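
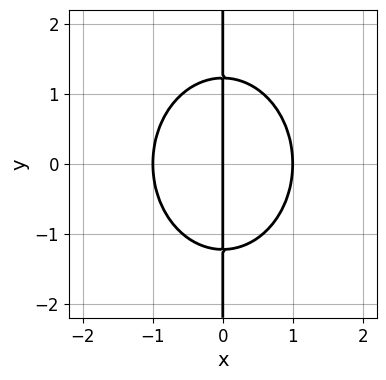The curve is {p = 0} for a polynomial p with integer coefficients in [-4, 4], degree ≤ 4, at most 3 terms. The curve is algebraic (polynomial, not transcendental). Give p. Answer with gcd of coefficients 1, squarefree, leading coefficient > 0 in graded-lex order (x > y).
Degree: the shape is more complex than any degree-2 curve, so deg p = 3.
Symmetries: the y ↦ −y reflection is a symmetry, so y appears only in even powers.
Against the integer gridlines: every point of the y-axis in the box is on the curve; the x-axis gridline crossings are at x ∈ {-1, 0, 1}.
Matching integer coefficients to the picture gives p.

3*x^3 + 2*x*y^2 - 3*x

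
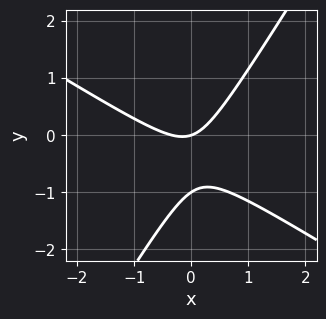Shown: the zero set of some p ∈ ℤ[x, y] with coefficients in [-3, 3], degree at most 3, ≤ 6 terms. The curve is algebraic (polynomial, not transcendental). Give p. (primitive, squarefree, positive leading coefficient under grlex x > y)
3*x^2 + 3*x*y - 3*y^2 + x - 3*y

(a) The degree is 2 — no degree-1 curve has this shape.
(b) Observable constraints: the y-axis gridline crossings are at y ∈ {-1, 0}; it crosses the x-axis at the gridline x = 0.
(c) Assembling these constraints gives the stated polynomial.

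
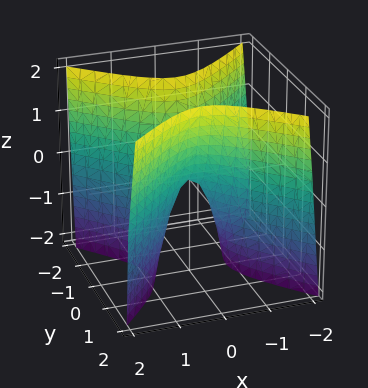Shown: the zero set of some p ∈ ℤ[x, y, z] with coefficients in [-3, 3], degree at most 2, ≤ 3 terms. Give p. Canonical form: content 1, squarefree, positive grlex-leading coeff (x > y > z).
3*x^2 - 3*y^2 + z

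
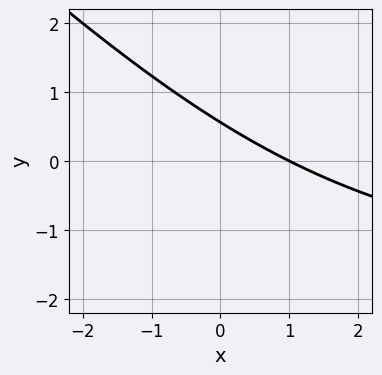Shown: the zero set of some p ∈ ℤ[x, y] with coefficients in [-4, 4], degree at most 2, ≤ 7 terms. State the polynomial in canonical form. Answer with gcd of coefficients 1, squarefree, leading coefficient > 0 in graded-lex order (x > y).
The degree is 2 — no degree-1 curve has this shape.
From the visible intercepts: it crosses the x-axis at the gridline x = 1.
Together with the visible shape, these determine p as stated.

x*y + y^2 + 2*x + 3*y - 2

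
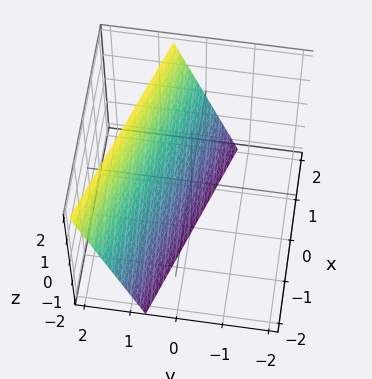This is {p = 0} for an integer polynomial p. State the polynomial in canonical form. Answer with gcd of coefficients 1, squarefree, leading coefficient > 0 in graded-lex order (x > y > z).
1. The degree is 1 — every cross-section is a straight line — this is a plane.
2. Checking where it meets the axes: it crosses the z-axis at the gridline z = -2; it crosses the x-axis at the gridline x = 2.
3. Putting this together gives p.

x + 3*y - z - 2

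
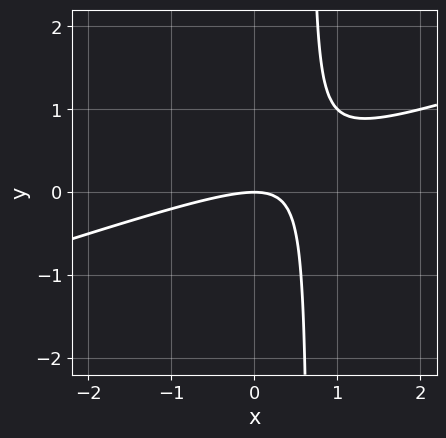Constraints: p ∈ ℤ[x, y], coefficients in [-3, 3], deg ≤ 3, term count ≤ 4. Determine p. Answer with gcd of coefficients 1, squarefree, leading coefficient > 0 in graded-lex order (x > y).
(a) The degree is 2 — a generic line meets the curve in up to 2 points.
(b) Observable constraints: it crosses the y-axis at the gridline y = 0; one x-axis crossing is at x = 0.
(c) Putting this together gives p.

x^2 - 3*x*y + 2*y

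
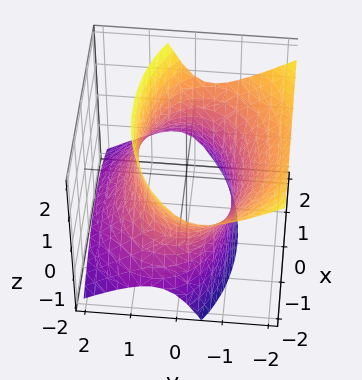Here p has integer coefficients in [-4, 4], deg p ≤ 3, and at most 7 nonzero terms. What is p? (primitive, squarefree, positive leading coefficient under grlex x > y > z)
x^2 + 2*y^2 + 2*y*z - z^2 - 3

1. Degree: no degree-1 surface has this shape, so deg p = 2.
2. Observable constraints: the surface avoids every integer z-axis point in the box.
3. Putting this together gives p.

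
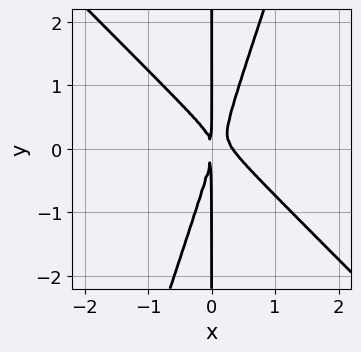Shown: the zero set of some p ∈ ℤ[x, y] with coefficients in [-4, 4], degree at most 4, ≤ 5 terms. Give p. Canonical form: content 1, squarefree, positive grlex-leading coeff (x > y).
First, the degree is 3 — a generic line meets the curve in up to 3 points.
Next, reading off the gridlines: the visible y-axis segment lies entirely on the curve.
Finally, these observations pin down the coefficients.

3*x^3 + 2*x^2*y - x*y^2 - x^2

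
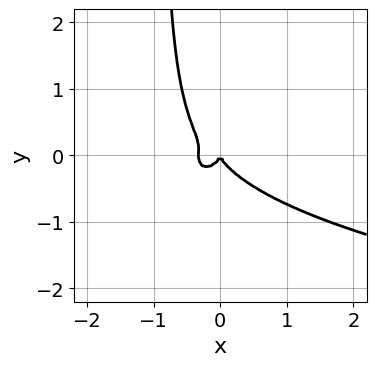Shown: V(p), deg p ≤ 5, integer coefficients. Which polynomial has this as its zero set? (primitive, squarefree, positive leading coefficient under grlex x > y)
3*x^2*y^2 - 3*x*y^3 - 3*x^3 - 3*y^3 - x^2

1. deg p = 4. The shape is more complex than any degree-3 curve.
2. Reading off the gridlines: it crosses the y-axis at the gridline y = 0; it crosses the x-axis at the gridline x = 0.
3. Assembling these constraints gives the stated polynomial.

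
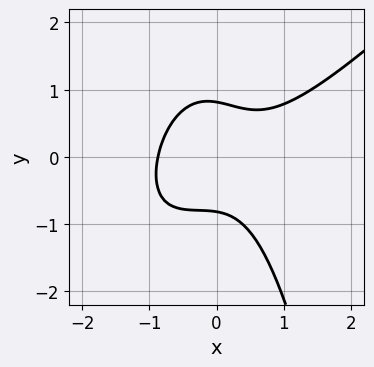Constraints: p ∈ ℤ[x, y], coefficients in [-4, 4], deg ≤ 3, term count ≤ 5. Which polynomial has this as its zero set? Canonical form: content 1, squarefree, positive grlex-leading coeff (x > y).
(a) The degree is 3 — the shape is more complex than any degree-2 curve.
(b) Putting this together gives p.

3*x^3 - 3*x^2*y - x*y - 3*y^2 + 2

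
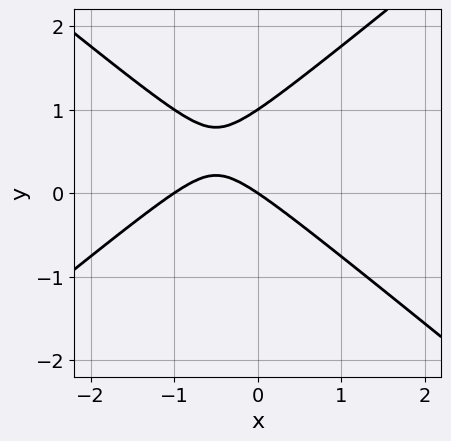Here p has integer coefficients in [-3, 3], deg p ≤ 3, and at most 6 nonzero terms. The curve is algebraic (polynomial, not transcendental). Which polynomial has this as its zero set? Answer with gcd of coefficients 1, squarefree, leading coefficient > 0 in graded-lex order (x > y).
(a) deg p = 2. The shape is more complex than any degree-1 curve.
(b) Observable constraints: among the integer gridlines, it crosses the y-axis at y ∈ {0, 1}; the x-axis gridline crossings are at x ∈ {-1, 0}.
(c) Assembling these constraints gives the stated polynomial.

2*x^2 - 3*y^2 + 2*x + 3*y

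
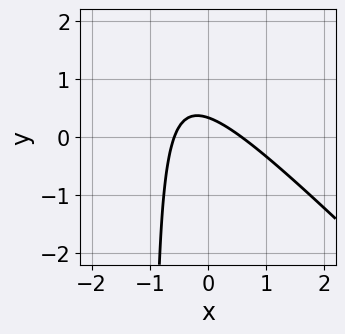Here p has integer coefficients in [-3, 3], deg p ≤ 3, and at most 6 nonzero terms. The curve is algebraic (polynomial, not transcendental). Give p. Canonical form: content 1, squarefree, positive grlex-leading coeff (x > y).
3*x^2 + 3*x*y + 3*y - 1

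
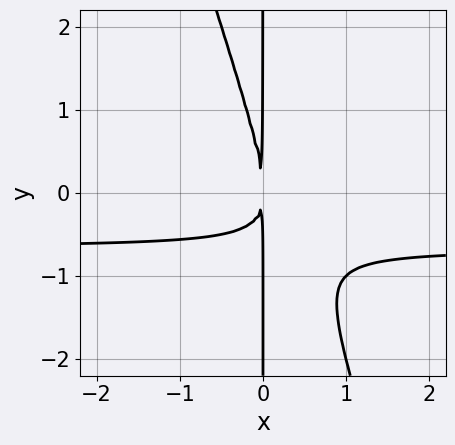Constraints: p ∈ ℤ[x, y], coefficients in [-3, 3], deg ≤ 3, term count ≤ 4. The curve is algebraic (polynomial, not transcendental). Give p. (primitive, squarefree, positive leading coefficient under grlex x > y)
deg p = 3. No degree-2 curve has this shape.
Reading off the gridlines: every point of the y-axis in the box is on the curve.
Assembling these constraints gives the stated polynomial.

3*x^2*y + x*y^2 + 2*x^2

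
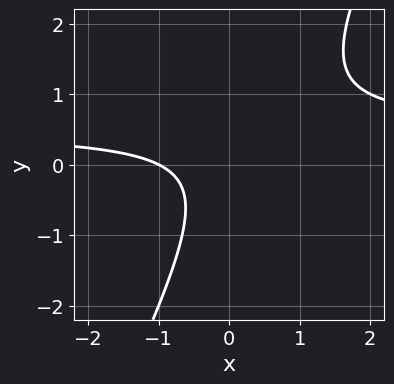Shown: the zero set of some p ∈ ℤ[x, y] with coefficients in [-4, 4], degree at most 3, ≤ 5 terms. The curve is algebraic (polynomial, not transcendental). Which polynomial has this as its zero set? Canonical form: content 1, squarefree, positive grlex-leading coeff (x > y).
2*x*y - y^2 - x - 1

(a) The degree is 2 — no degree-1 curve has this shape.
(b) Observable constraints: one x-axis crossing is at x = -1; the curve avoids every integer y-axis point in the box.
(c) The integer polynomial consistent with all of this is the stated p.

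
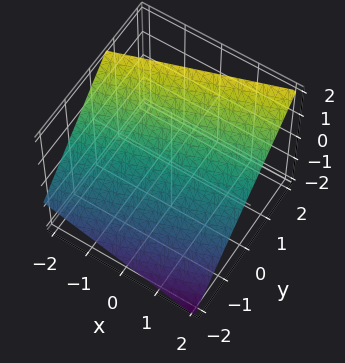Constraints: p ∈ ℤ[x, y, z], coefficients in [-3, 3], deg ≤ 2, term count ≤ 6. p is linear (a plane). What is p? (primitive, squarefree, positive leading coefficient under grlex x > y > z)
x - 3*y + 3*z - 2

The degree is 1 — every cross-section is a straight line — this is a plane.
From the visible intercepts: it crosses the x-axis at the gridline x = 2.
Together with the visible shape, these determine p as stated.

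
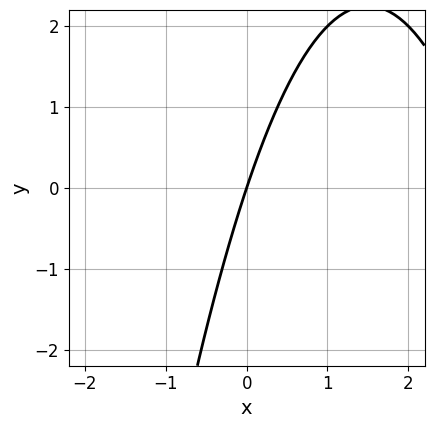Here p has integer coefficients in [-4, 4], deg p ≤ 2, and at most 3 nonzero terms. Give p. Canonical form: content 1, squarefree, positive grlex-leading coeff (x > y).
x^2 - 3*x + y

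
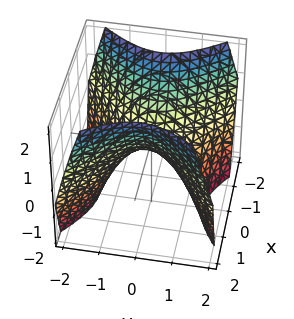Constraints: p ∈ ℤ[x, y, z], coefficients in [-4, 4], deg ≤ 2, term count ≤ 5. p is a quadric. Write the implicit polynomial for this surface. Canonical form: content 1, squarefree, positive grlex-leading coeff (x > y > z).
x^2 - y^2 - z

1. deg p = 2. A hyperbolic paraboloid; a quadric.
2. Symmetries: the x ↦ −x reflection is a symmetry, so x appears only in even powers; the y ↦ −y reflection is a symmetry, so y appears only in even powers.
3. Reading off the gridlines: it meets the z-axis at z = 0 (among the integer gridlines); one y-axis crossing is at y = 0; one x-axis crossing is at x = 0.
4. Assembling these constraints gives the stated polynomial.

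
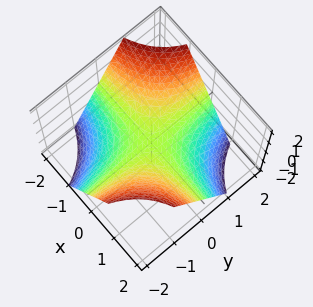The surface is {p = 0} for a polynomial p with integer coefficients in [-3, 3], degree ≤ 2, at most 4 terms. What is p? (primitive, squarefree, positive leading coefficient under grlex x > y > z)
First, the degree is 2 — a hyperbolic paraboloid; a quadric.
Then, against the integer gridlines: every point of the x-axis in the box is on the surface; it crosses the z-axis at the gridline z = 0; every point of the y-axis in the box is on the surface.
Finally, assembling these constraints gives the stated polynomial.

x*y + z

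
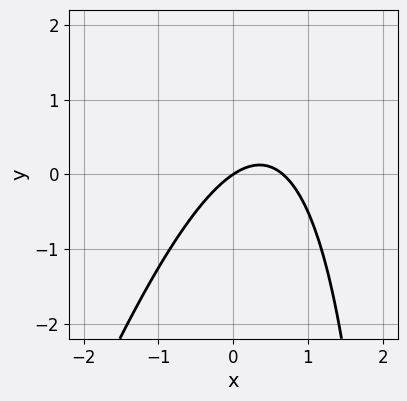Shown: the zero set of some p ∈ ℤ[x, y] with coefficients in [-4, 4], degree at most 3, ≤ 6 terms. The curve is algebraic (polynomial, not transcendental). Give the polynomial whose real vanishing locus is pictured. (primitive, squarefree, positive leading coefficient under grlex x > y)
3*x^2 - x*y - 2*x + 3*y

First, deg p = 2. A generic line meets the curve in up to 2 points.
Next, from the visible intercepts: it meets the x-axis at x = 0 (among the integer gridlines); one y-axis crossing is at y = 0.
Finally, fitting integer coefficients to these (and the overall shape) gives p.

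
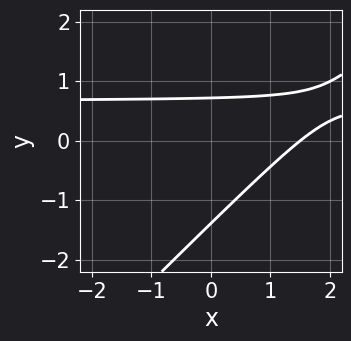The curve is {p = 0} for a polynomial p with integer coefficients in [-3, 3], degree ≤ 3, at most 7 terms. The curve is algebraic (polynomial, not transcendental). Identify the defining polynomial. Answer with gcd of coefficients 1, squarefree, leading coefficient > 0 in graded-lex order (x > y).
(a) Degree: the shape is more complex than any degree-1 curve, so deg p = 2.
(b) Putting this together gives p.

3*x*y - 3*y^2 - 2*x - 2*y + 3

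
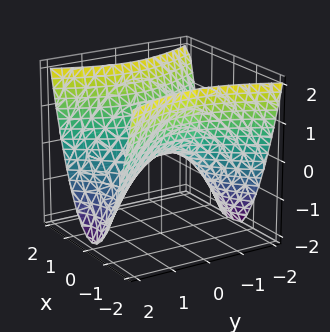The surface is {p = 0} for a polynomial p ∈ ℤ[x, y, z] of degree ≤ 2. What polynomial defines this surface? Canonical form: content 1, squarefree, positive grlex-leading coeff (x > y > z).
The degree is 2 — a saddle surface; a quadric.
Symmetries: mirror symmetry x ↦ −x ⇒ only even powers of x; the y ↦ −y reflection is a symmetry, so y appears only in even powers.
Against the integer gridlines: it meets the y-axis at y = 0 (among the integer gridlines); it meets the z-axis at z = 0 (among the integer gridlines); it meets the x-axis at x = 0 (among the integer gridlines).
The integer polynomial consistent with all of this is the stated p.

2*x^2 - y^2 - 2*z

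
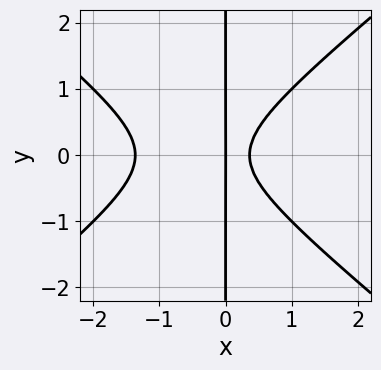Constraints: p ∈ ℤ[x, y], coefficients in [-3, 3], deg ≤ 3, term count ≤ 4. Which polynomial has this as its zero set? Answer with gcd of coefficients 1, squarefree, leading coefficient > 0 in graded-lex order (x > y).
First, deg p = 3. No degree-2 curve has this shape.
Then, symmetries: the y ↦ −y reflection is a symmetry, so y appears only in even powers.
Next, against the integer gridlines: it meets the x-axis at x = 0 (among the integer gridlines); the visible y-axis segment lies entirely on the curve.
Finally, together with the visible shape, these determine p as stated.

2*x^3 - 3*x*y^2 + 2*x^2 - x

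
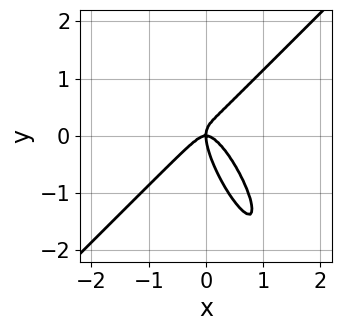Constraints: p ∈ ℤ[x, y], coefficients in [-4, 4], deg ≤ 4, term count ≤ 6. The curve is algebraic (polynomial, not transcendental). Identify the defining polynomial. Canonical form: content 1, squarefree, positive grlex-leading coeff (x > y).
3*x^3 - 2*x*y^2 - y^3 + x*y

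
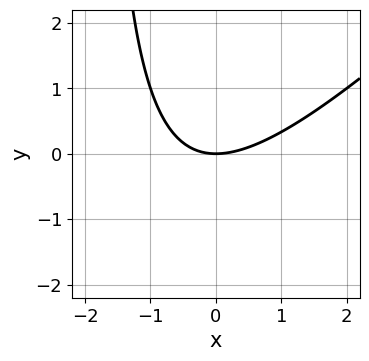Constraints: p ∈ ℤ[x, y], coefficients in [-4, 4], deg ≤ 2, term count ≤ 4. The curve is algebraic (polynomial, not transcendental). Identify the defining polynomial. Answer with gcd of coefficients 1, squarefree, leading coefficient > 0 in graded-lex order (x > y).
x^2 - x*y - 2*y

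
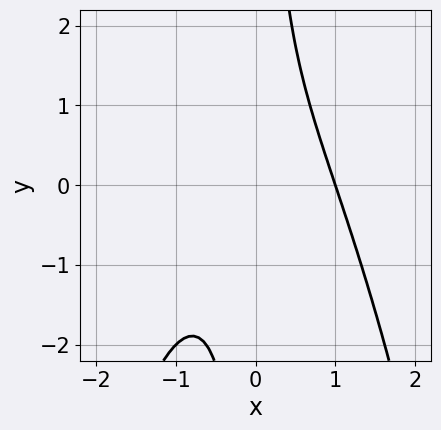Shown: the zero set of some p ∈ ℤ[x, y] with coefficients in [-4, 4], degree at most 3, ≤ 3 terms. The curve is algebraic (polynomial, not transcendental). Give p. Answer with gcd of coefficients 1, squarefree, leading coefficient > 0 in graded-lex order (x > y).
x^3 + x*y - 1

deg p = 3. The shape is more complex than any degree-2 curve.
Observable constraints: it crosses the x-axis at the gridline x = 1; no y-intercept at any integer in the box.
Fitting integer coefficients to these (and the overall shape) gives p.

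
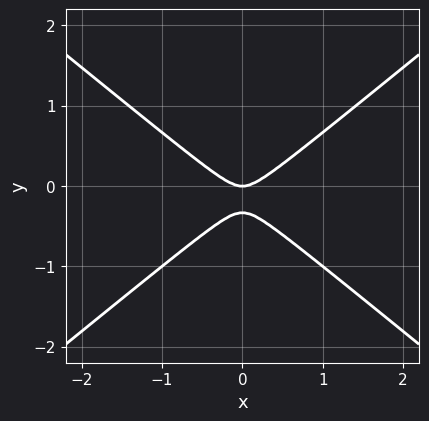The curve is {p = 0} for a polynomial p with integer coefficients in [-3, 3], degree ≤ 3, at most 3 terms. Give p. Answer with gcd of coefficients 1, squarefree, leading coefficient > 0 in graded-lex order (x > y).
2*x^2 - 3*y^2 - y

First, deg p = 2.
Next, symmetries: it's symmetric under x → −x, forcing even powers of x.
Then, observable constraints: it meets the y-axis at y = 0 (among the integer gridlines); one x-axis crossing is at x = 0.
Finally, putting this together gives p.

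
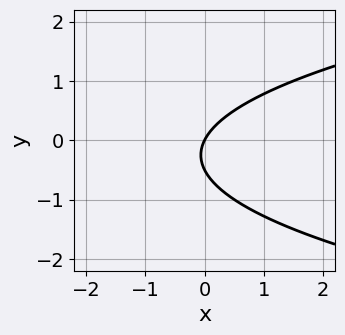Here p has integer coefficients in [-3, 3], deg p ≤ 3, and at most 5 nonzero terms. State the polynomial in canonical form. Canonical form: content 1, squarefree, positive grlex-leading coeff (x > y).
1. deg p = 2.
2. From the visible intercepts: it crosses the x-axis at the gridline x = 0; one y-axis crossing is at y = 0.
3. Putting this together gives p.

2*y^2 - 2*x + y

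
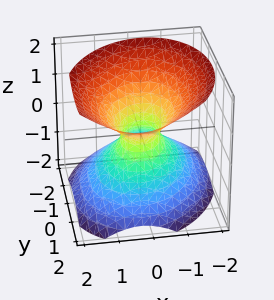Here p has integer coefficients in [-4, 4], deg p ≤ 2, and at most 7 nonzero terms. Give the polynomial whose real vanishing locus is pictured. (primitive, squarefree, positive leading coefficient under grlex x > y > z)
deg p = 2. No degree-1 surface has this shape.
Against the integer gridlines: no z-intercept at any integer in the box.
Together with the visible shape, these determine p as stated.

3*x^2 - x*y + 2*y^2 - y*z - 3*z^2 - 1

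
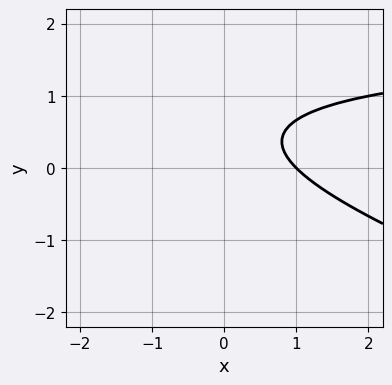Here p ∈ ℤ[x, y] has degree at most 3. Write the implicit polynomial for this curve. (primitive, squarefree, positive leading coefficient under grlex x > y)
x*y + 3*y^2 - 2*x - 3*y + 2

1. Degree: no degree-1 curve has this shape, so deg p = 2.
2. Observable constraints: it misses every integer gridline on the y-axis; it meets the x-axis at x = 1 (among the integer gridlines).
3. Assembling these constraints gives the stated polynomial.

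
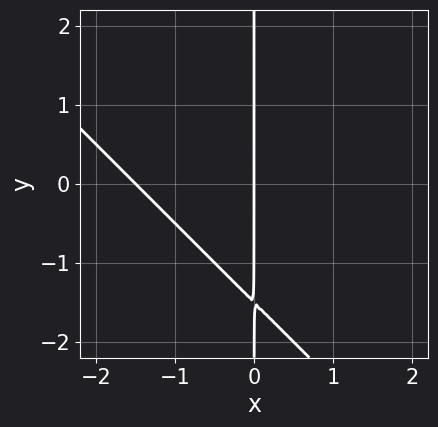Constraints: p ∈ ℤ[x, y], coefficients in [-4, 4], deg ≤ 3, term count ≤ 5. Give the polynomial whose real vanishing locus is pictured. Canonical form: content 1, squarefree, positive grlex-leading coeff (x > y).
The degree is 2 — a generic line meets the curve in up to 2 points.
From the visible intercepts: the visible y-axis segment lies entirely on the curve; it crosses the x-axis at the gridline x = 0.
Fitting integer coefficients to these (and the overall shape) gives p.

2*x^2 + 2*x*y + 3*x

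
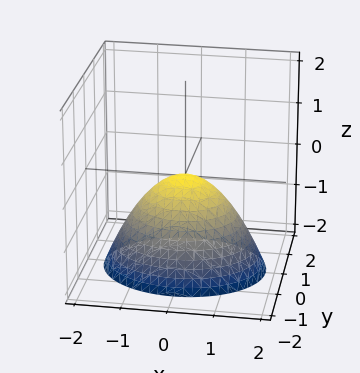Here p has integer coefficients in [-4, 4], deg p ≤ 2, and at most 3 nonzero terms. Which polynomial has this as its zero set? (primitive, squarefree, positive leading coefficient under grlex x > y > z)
1. The degree is 2 — a single bowl opening along one axis; a quadric.
2. Symmetries: mirror symmetry x ↦ −x ⇒ only even powers of x; it's symmetric under y → −y, forcing even powers of y.
3. Against the integer gridlines: one x-axis crossing is at x = 0; it meets the y-axis at y = 0 (among the integer gridlines); it meets the z-axis at z = 0 (among the integer gridlines).
4. Together with the visible shape, these determine p as stated.

2*x^2 + 3*y^2 + 3*z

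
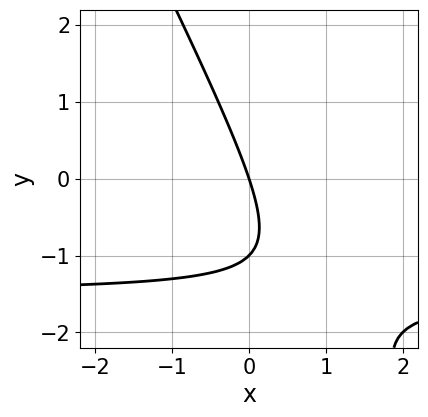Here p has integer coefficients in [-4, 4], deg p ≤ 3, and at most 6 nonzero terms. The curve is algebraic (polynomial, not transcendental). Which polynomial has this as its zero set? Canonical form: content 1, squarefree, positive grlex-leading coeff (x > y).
(a) The degree is 2 — the shape is more complex than any degree-1 curve.
(b) From the visible intercepts: among the integer gridlines, it crosses the y-axis at y ∈ {-1, 0}; it crosses the x-axis at the gridline x = 0.
(c) Putting this together gives p.

2*x*y + y^2 + 3*x + y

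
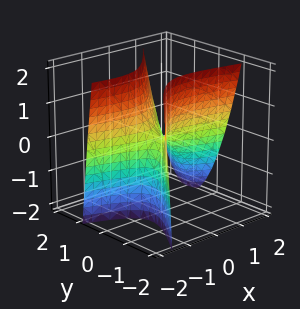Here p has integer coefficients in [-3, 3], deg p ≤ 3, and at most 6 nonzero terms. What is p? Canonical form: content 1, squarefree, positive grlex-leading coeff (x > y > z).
x^2 + 3*x*y + x*z - 3*y^2 + z

First, degree: no degree-1 surface has this shape, so deg p = 2.
Next, from the visible intercepts: one x-axis crossing is at x = 0; one y-axis crossing is at y = 0; one z-axis crossing is at z = 0.
Finally, assembling these constraints gives the stated polynomial.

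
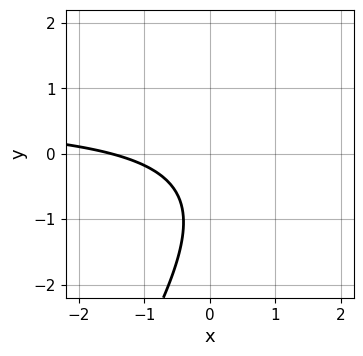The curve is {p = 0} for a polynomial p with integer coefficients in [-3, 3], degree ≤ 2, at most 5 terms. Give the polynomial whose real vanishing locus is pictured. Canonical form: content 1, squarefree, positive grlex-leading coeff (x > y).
deg p = 2.
Reading off the gridlines: no y-intercept at any integer in the box.
Putting this together gives p.

3*x*y - 2*y^2 - 2*x - 3*y - 3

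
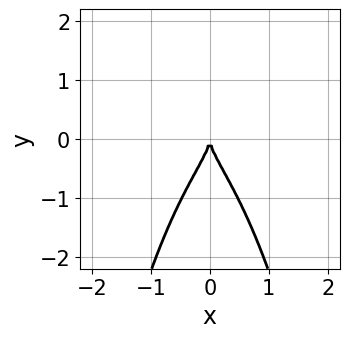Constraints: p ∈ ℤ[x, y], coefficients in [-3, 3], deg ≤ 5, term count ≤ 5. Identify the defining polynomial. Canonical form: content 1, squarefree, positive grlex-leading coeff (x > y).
2*x^4 + x^2*y^2 - x^2*y + y^3 + 2*x^2

1. deg p = 4.
2. Symmetries: it's symmetric under x → −x, forcing even powers of x.
3. From the axis intercepts and sections: it crosses the y-axis at the gridline y = 0; it meets the x-axis at x = 0 (among the integer gridlines).
4. Assembling these constraints gives the stated polynomial.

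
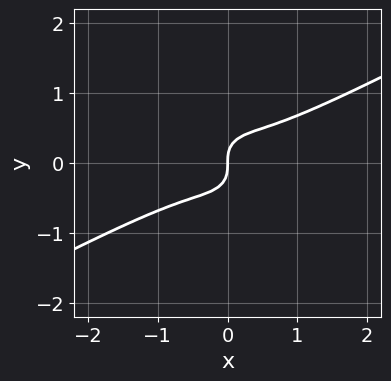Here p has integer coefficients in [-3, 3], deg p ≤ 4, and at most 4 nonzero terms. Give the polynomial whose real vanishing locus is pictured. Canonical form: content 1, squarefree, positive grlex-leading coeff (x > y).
1. deg p = 3.
2. From the visible intercepts: one x-axis crossing is at x = 0; it crosses the y-axis at the gridline y = 0.
3. The integer polynomial consistent with all of this is the stated p.

2*x^3 - 3*x^2*y - 3*y^3 + x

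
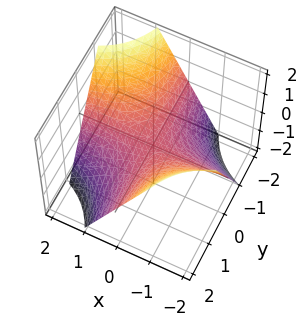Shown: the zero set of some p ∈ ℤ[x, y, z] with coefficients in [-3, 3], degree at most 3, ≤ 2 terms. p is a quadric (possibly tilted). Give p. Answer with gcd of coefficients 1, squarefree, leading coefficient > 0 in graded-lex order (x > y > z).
(a) The degree is 2 — no degree-1 surface has this shape.
(b) Observable constraints: the visible y-axis segment lies entirely on the surface; the visible x-axis segment lies entirely on the surface; one z-axis crossing is at z = 0.
(c) These observations pin down the coefficients.

x*y + z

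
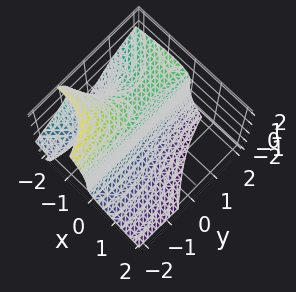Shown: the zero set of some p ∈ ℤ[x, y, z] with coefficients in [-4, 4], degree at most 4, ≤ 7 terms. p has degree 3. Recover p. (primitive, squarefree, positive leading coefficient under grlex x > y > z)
x*y^2 - 2*x*y*z + z^3 + 2*x^2 + 3*x

First, degree: a generic line meets the surface in up to 3 points, so deg p = 3.
Then, reading off the gridlines: one z-axis crossing is at z = 0; it meets the x-axis at x = 0 (among the integer gridlines); every point of the y-axis in the box is on the surface.
Finally, matching integer coefficients to the picture gives p.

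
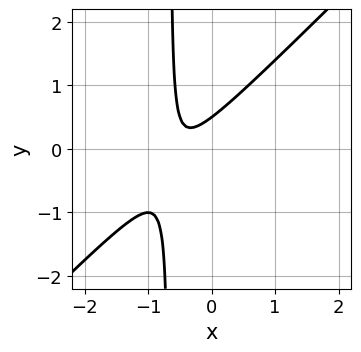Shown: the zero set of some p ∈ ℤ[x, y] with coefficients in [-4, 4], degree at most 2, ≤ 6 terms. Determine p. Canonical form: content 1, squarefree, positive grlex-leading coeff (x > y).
3*x^2 - 3*x*y + 3*x - 2*y + 1

(a) deg p = 2. No degree-1 curve has this shape.
(b) From the axis intercepts and sections: no x-intercept at any integer in the box.
(c) Assembling these constraints gives the stated polynomial.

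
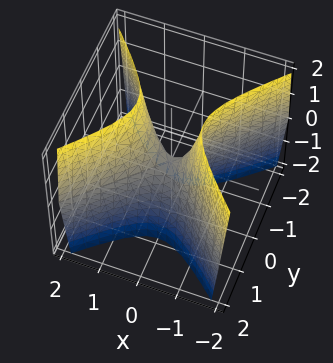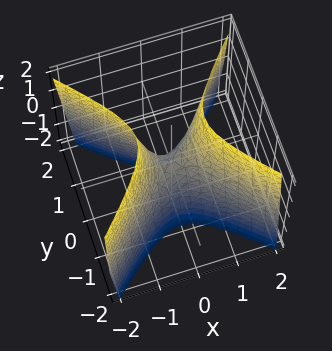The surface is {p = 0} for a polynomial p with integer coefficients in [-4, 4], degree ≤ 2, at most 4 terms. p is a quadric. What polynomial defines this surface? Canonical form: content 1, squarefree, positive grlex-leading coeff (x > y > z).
3*x^2 - 3*y^2 - z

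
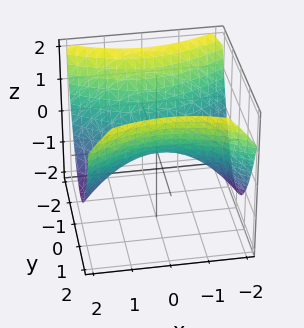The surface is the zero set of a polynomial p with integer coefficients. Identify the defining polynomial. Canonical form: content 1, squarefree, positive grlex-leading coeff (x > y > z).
1. Degree: a saddle surface; a quadric, so deg p = 2.
2. Symmetries: mirror symmetry x ↦ −x ⇒ only even powers of x; it's symmetric under y → −y, forcing even powers of y.
3. From the axis intercepts and sections: it meets the y-axis at y = 0 (among the integer gridlines); one z-axis crossing is at z = 0; it meets the x-axis at x = 0 (among the integer gridlines).
4. Assembling these constraints gives the stated polynomial.

x^2 - 2*y^2 + 3*z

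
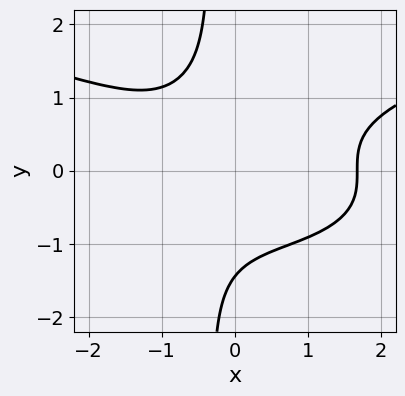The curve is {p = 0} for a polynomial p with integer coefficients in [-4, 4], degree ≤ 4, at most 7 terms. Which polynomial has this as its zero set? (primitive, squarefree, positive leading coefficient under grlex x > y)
3*x*y^3 - x^3 + y^3 + x + 3

(a) The degree is 4 — the shape is more complex than any degree-3 curve.
(b) The integer polynomial consistent with all of this is the stated p.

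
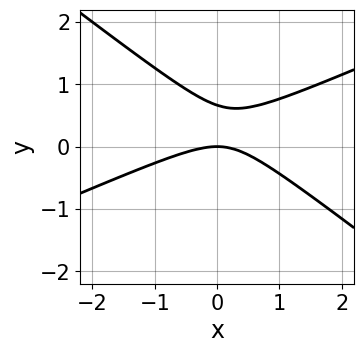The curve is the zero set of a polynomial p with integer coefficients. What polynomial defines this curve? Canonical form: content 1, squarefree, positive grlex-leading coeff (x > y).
1. The degree is 2 — no degree-1 curve has this shape.
2. From the axis intercepts and sections: one x-axis crossing is at x = 0; it meets the y-axis at y = 0 (among the integer gridlines).
3. Together with the visible shape, these determine p as stated.

x^2 - x*y - 3*y^2 + 2*y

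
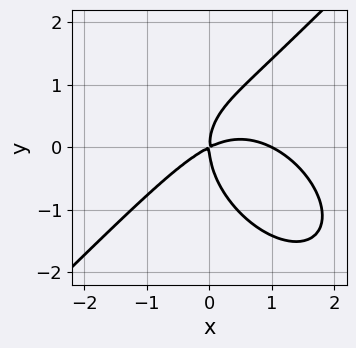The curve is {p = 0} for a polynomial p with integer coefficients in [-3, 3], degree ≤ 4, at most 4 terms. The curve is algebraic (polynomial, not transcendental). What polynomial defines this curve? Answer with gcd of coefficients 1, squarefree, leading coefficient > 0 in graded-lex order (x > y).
deg p = 3.
Observable constraints: the x-axis gridline crossings are at x ∈ {0, 1}; one y-axis crossing is at y = 0.
Putting this together gives p.

x^3 - y^3 - x^2 + 2*x*y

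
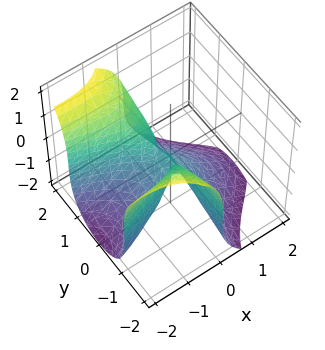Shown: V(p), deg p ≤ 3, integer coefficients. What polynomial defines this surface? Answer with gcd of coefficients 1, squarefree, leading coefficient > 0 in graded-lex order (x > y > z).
3*x*y^2 + z^3 + 2*x^2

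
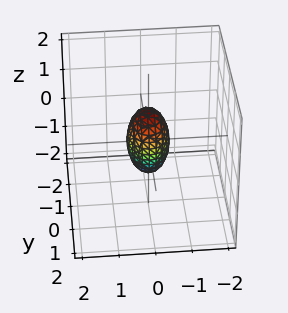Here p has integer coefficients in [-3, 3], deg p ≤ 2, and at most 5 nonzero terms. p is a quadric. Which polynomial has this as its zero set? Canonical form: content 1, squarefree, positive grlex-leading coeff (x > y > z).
3*x^2 + 2*y^2 + z^2 - 1

deg p = 2. Bounded and convex; a quadric.
Symmetries: it's symmetric under y → −y, forcing even powers of y; mirror symmetry z ↦ −z ⇒ only even powers of z; mirror symmetry x ↦ −x ⇒ only even powers of x.
From the visible intercepts: the z-axis gridline crossings are at z ∈ {-1, 1}.
The integer polynomial consistent with all of this is the stated p.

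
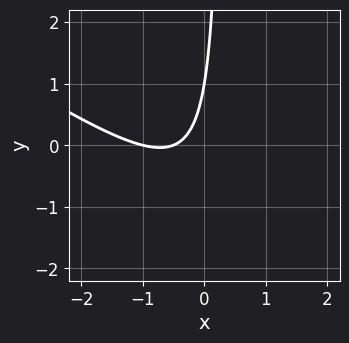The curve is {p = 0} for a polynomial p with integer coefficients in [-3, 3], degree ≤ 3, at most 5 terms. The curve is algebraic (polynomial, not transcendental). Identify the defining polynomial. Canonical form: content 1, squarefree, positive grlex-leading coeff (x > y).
(a) Degree: the shape is more complex than any degree-1 curve, so deg p = 2.
(b) Checking where it meets the axes: it meets the y-axis at y = 1 (among the integer gridlines); it crosses the x-axis at the gridline x = -1.
(c) Putting this together gives p.

2*x^2 + 3*x*y + 3*x - y + 1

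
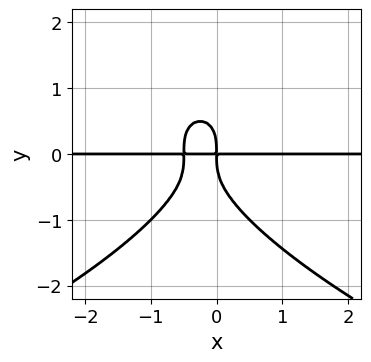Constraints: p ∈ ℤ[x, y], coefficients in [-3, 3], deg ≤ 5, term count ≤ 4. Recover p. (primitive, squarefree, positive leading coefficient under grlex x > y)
y^4 + 2*x^2*y + x*y

deg p = 4. No degree-3 curve has this shape.
From the axis intercepts and sections: the visible x-axis segment lies entirely on the curve.
These observations pin down the coefficients.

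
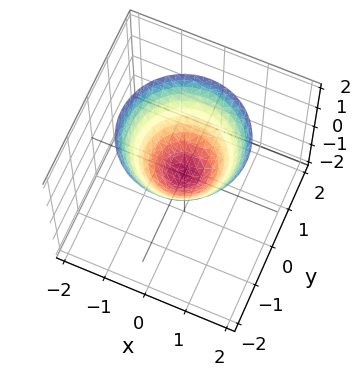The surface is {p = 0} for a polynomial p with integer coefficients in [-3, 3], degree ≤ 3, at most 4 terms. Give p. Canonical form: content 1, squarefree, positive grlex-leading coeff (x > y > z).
x^2 + y^2 - z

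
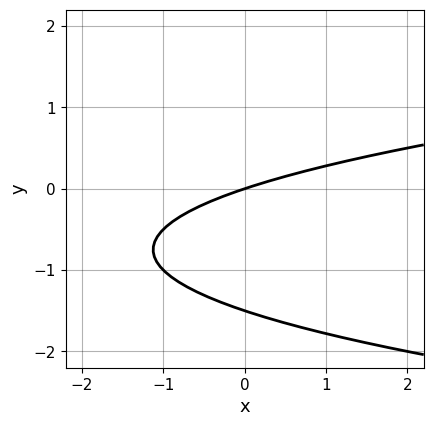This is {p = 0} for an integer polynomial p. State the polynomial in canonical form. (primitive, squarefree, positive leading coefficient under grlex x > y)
Degree: no degree-1 curve has this shape, so deg p = 2.
Checking where it meets the axes: it meets the x-axis at x = 0 (among the integer gridlines); it crosses the y-axis at the gridline y = 0.
Matching integer coefficients to the picture gives p.

2*y^2 - x + 3*y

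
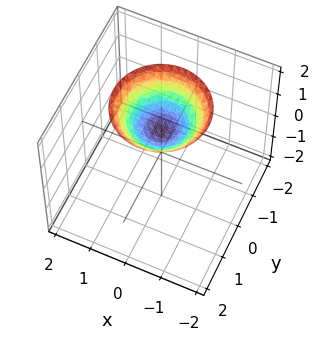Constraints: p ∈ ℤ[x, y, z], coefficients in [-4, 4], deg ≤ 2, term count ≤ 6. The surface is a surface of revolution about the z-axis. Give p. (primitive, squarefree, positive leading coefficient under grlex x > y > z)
2*x^2 + 2*y^2 - 3*z + 3

1. deg p = 2. No degree-1 surface has this shape.
2. By symmetry, the z-axis is an axis of rotation, so x and y enter only as x² + y².
3. Checking where it meets the axes: it crosses the z-axis at the gridline z = 1; it misses every integer gridline on the x-axis.
4. The integer polynomial consistent with all of this is the stated p.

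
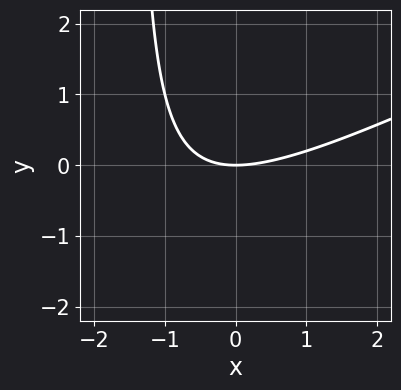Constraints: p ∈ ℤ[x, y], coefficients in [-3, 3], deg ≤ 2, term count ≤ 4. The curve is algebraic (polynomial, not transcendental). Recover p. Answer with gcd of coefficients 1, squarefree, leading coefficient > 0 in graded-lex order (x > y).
First, deg p = 2.
Then, against the integer gridlines: one y-axis crossing is at y = 0; one x-axis crossing is at x = 0.
Finally, the integer polynomial consistent with all of this is the stated p.

x^2 - 2*x*y - 3*y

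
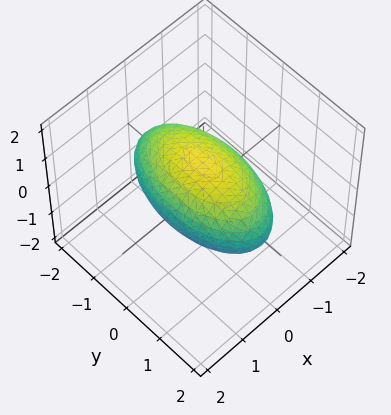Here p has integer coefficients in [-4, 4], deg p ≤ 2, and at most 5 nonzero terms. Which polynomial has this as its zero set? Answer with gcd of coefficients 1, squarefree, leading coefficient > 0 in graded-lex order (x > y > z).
3*x^2 + y^2 + 3*z^2 - 3

First, degree: a closed, bounded, convex surface; a quadric, so deg p = 2.
Then, symmetries: the z ↦ −z reflection is a symmetry, so z appears only in even powers; the y ↦ −y reflection is a symmetry, so y appears only in even powers; the x ↦ −x reflection is a symmetry, so x appears only in even powers.
Then, checking where it meets the axes: among the integer gridlines, it crosses the z-axis at z ∈ {-1, 1}; among the integer gridlines, it crosses the x-axis at x ∈ {-1, 1}.
Finally, the integer polynomial consistent with all of this is the stated p.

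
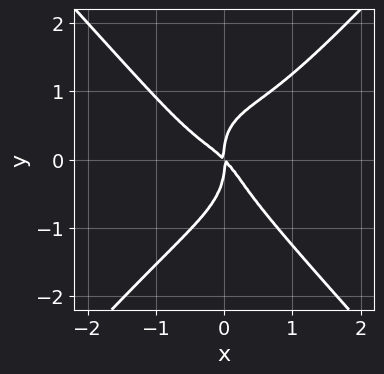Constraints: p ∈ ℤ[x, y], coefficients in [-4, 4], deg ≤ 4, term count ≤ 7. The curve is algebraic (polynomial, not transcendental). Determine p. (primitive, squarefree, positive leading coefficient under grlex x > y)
The degree is 4 — a generic line meets the curve in up to 4 points.
From the visible intercepts: it meets the y-axis at y = 0 (among the integer gridlines); one x-axis crossing is at x = 0.
Matching integer coefficients to the picture gives p.

3*x^4 - 2*y^4 - 2*x^2*y + 2*x^2 + 2*x*y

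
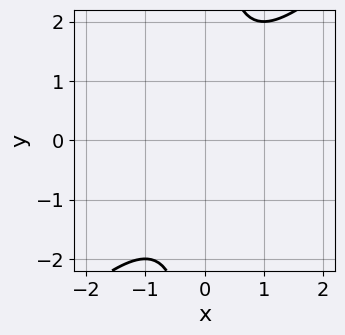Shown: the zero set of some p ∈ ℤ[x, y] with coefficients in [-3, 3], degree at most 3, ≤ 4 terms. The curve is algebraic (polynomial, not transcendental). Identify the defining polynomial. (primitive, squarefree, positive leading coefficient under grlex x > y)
x^2 - x*y + 1

(a) The degree is 2 — a generic line meets the curve in up to 2 points.
(b) Against the integer gridlines: no y-intercept at any integer in the box; no x-intercept at any integer in the box.
(c) Assembling these constraints gives the stated polynomial.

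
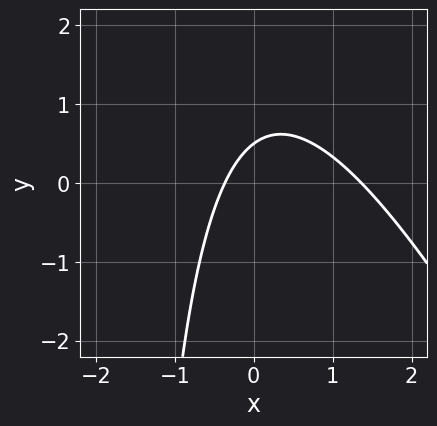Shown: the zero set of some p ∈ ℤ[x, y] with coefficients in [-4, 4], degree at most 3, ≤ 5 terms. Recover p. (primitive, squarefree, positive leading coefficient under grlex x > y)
2*x^2 + x*y - 2*x + 2*y - 1

First, degree: no degree-1 curve has this shape, so deg p = 2.
Finally, the integer polynomial consistent with all of this is the stated p.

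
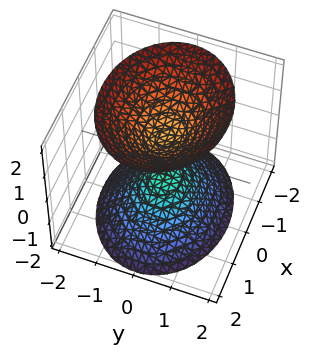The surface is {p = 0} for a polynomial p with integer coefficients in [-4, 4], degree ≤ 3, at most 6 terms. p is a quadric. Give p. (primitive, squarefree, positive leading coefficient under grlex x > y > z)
First, I count 2 distinct pieces.
Then, deg p = 2.
Then, symmetries: it's symmetric under x → −x, forcing even powers of x; the y ↦ −y reflection is a symmetry, so y appears only in even powers; mirror symmetry z ↦ −z ⇒ only even powers of z.
Then, from the visible intercepts: it misses every integer gridline on the y-axis; the surface avoids every integer x-axis point in the box.
Finally, assembling these constraints gives the stated polynomial.

2*x^2 + 3*y^2 - 2*z^2 + 1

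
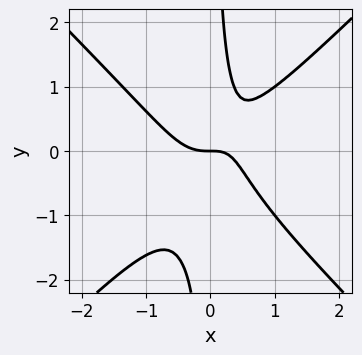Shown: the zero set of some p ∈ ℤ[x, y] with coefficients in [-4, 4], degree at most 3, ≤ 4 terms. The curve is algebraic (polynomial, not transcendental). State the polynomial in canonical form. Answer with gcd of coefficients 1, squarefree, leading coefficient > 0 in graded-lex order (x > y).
2*x^3 - 2*x*y^2 - x*y + y

First, degree: the shape is more complex than any degree-2 curve, so deg p = 3.
Next, from the axis intercepts and sections: one x-axis crossing is at x = 0; one y-axis crossing is at y = 0.
Finally, assembling these constraints gives the stated polynomial.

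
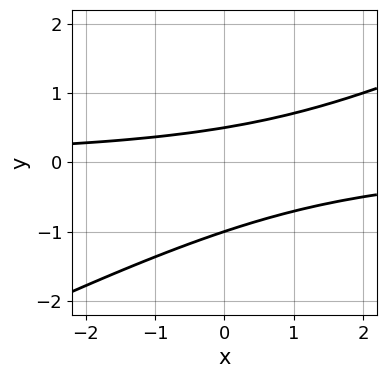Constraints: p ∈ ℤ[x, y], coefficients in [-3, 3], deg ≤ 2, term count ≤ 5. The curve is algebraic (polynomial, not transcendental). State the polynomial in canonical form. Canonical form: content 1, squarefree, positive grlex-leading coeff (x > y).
Degree: the shape is more complex than any degree-1 curve, so deg p = 2.
From the visible intercepts: no x-intercept at any integer in the box; one y-axis crossing is at y = -1.
Matching integer coefficients to the picture gives p.

x*y - 2*y^2 - y + 1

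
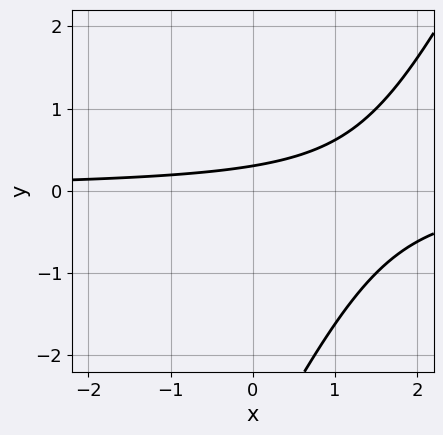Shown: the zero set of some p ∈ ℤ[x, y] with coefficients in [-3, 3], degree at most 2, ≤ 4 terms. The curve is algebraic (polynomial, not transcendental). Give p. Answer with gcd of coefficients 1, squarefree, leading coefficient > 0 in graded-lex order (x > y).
deg p = 2. A generic line meets the curve in up to 2 points.
Reading off the gridlines: it misses every integer gridline on the x-axis.
These observations pin down the coefficients.

2*x*y - y^2 - 3*y + 1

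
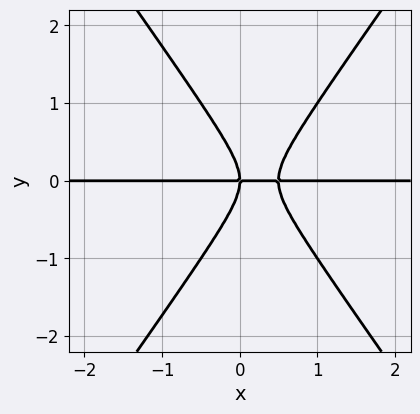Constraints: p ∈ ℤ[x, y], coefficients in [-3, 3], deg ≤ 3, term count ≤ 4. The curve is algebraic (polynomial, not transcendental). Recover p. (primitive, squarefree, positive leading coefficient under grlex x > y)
2*x^2*y - y^3 - x*y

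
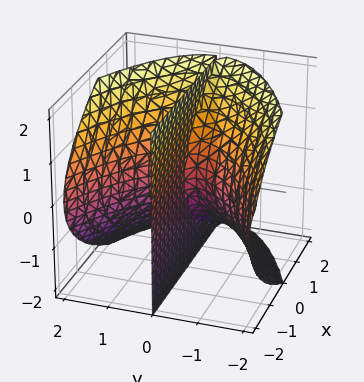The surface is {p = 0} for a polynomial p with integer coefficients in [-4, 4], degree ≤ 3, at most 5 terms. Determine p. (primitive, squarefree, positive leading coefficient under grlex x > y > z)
1. I count 2 distinct pieces.
2. The degree is 3 — the shape is more complex than any degree-2 surface.
3. Checking where it meets the axes: it meets the y-axis at y = 0 (among the integer gridlines); the visible x-axis segment lies entirely on the surface; every point of the z-axis in the box is on the surface.
4. Assembling these constraints gives the stated polynomial.

y^3 - y*z^2 + 2*x*y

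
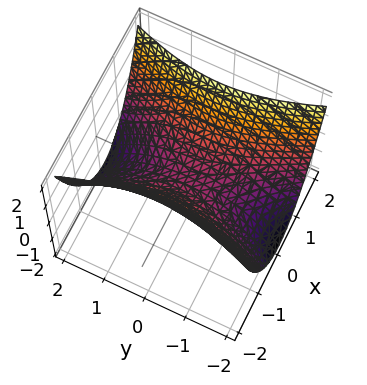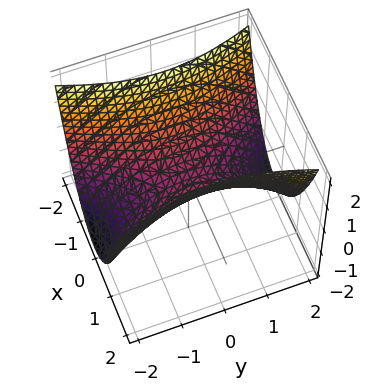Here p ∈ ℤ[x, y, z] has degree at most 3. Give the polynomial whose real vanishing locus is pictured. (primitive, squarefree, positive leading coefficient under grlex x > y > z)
3*x^2 - y^2 - 3*z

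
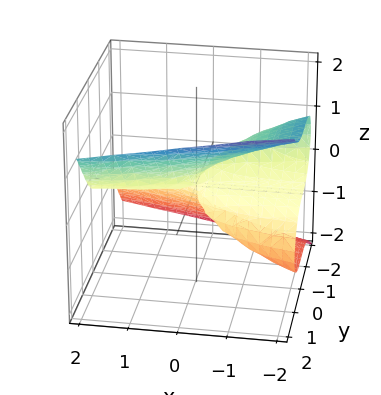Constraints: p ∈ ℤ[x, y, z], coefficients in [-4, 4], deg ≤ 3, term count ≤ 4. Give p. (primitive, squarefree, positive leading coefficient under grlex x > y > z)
2*y^3 - 3*z^3 - 3*x*z

1. The degree is 3 — a generic line meets the surface in up to 3 points.
2. From the visible intercepts: one y-axis crossing is at y = 0; every point of the x-axis in the box is on the surface.
3. Fitting integer coefficients to these (and the overall shape) gives p.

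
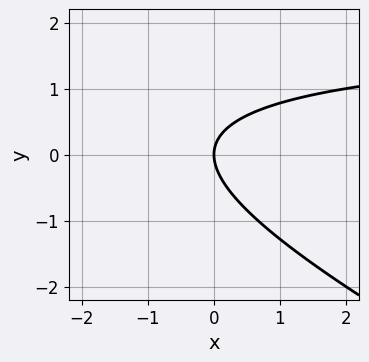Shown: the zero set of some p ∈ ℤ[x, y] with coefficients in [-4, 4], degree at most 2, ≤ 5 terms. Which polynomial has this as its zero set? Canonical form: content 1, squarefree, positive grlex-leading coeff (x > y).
Degree: a generic line meets the curve in up to 2 points, so deg p = 2.
Checking where it meets the axes: one x-axis crossing is at x = 0; it crosses the y-axis at the gridline y = 0.
Matching integer coefficients to the picture gives p.

x*y + 2*y^2 - 2*x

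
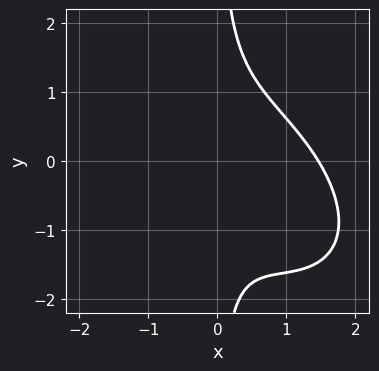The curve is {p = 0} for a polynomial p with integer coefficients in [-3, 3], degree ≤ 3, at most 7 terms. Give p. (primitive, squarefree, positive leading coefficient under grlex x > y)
(a) The degree is 3 — no degree-2 curve has this shape.
(b) Observable constraints: no y-intercept at any integer in the box.
(c) Together with the visible shape, these determine p as stated.

x^3 + x^2*y + x*y^2 - x^2 - 1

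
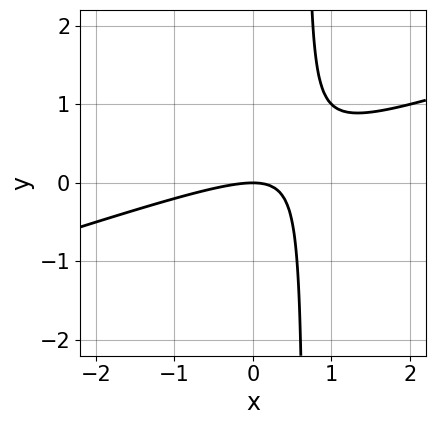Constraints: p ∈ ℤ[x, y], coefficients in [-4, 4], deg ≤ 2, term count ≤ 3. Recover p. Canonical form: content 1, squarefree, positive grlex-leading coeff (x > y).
x^2 - 3*x*y + 2*y

First, degree: no degree-1 curve has this shape, so deg p = 2.
Next, observable constraints: it meets the x-axis at x = 0 (among the integer gridlines); one y-axis crossing is at y = 0.
Finally, solving for integer coefficients yields p as stated.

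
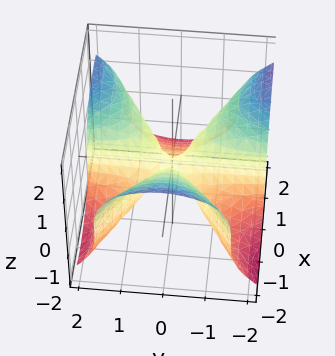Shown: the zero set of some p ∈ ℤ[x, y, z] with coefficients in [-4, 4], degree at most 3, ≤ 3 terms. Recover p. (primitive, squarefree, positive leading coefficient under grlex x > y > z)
x^3 - 2*x*y^2 + 3*z^3

First, the degree is 3 — no degree-2 surface has this shape.
Then, reading off the gridlines: it crosses the z-axis at the gridline z = 0; it meets the x-axis at x = 0 (among the integer gridlines).
Finally, the integer polynomial consistent with all of this is the stated p. Check: (0, 2, 0) on the y-axis lies on the surface, and p(0, 2, 0) = 0. ✓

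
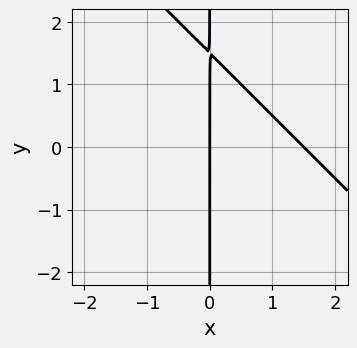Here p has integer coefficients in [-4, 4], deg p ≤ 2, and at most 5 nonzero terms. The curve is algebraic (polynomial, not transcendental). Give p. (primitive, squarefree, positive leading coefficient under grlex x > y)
2*x^2 + 2*x*y - 3*x

(a) The degree is 2 — the shape is more complex than any degree-1 curve.
(b) From the axis intercepts and sections: it meets the x-axis at x = 0 (among the integer gridlines); every point of the y-axis in the box is on the curve.
(c) Matching integer coefficients to the picture gives p.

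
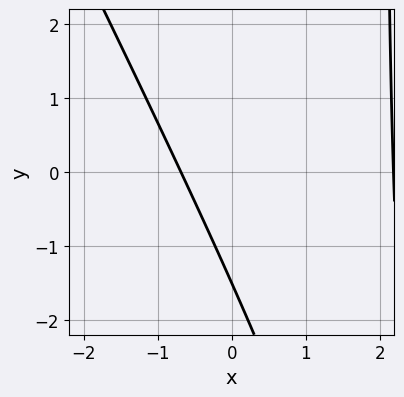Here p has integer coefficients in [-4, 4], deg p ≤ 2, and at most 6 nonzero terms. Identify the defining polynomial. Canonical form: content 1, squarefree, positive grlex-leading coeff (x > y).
2*x^2 + x*y - 3*x - 2*y - 3

(a) Degree: no degree-1 curve has this shape, so deg p = 2.
(b) Putting this together gives p.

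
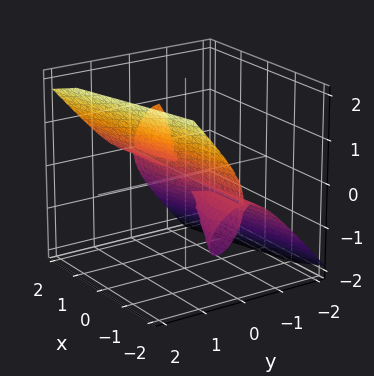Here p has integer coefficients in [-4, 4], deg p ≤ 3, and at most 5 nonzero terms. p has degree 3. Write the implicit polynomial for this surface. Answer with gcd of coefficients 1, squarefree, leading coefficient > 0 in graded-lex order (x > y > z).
I count 2 distinct pieces. They look like related sheets of one shape, so recover p as a whole.
Degree: a generic line meets the surface in up to 3 points, so deg p = 3.
Reading off the gridlines: it crosses the z-axis at the gridline z = 0; it crosses the y-axis at the gridline y = 0; the visible x-axis segment lies entirely on the surface.
Matching integer coefficients to the picture gives p.

2*x*y*z - 3*y^3 + 2*z^3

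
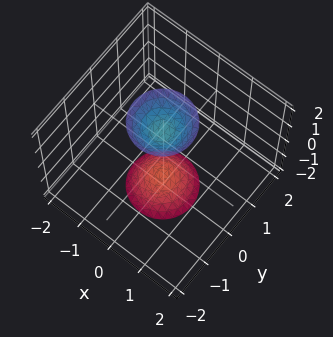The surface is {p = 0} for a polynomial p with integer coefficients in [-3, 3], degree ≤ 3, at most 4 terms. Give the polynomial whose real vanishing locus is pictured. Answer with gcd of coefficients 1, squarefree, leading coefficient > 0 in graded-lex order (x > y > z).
(a) I count 2 distinct pieces. They look like related sheets of one shape, so recover p as a whole.
(b) Degree: no degree-1 surface has this shape, so deg p = 2.
(c) Symmetries: rotational symmetry about the z-axis ⇒ p depends on x, y only through x² + y².
(d) From the visible intercepts: a circular section at z = 2 has radius between 0 and 1; the surface avoids every integer x-axis point in the box.
(e) Matching integer coefficients to the picture gives p.

3*x^2 + 3*y^2 - z^2 + 2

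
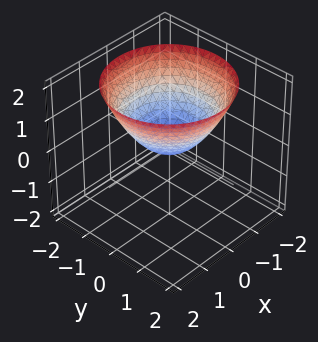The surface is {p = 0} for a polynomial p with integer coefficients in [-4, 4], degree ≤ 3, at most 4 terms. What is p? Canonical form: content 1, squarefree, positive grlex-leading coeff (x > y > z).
2*x^2 + 2*y^2 - 3*z

First, deg p = 2. A paraboloid; a quadric.
Next, symmetries: rotational symmetry about the z-axis ⇒ p depends on x, y only through x² + y².
Next, against the integer gridlines: a circular section at z = 1 has radius between 1 and 2; it crosses the z-axis at the gridline z = 0.
Finally, the integer polynomial consistent with all of this is the stated p.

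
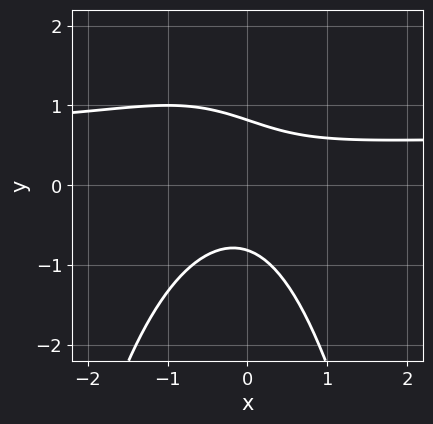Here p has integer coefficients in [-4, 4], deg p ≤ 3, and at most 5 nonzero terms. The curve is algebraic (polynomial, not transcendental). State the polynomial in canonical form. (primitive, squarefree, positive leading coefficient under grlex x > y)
1. The degree is 3 — the shape is more complex than any degree-2 curve.
2. Checking where it meets the axes: no x-intercept at any integer in the box.
3. Fitting integer coefficients to these (and the overall shape) gives p.

3*x^2*y - 2*x^2 + 2*x*y + 3*y^2 - 2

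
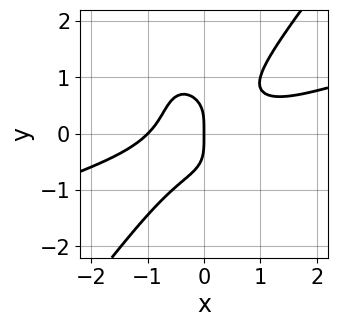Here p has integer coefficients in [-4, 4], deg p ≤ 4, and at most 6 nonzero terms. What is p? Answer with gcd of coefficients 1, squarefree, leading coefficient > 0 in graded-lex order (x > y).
deg p = 4.
Against the integer gridlines: among the integer gridlines, it crosses the x-axis at x ∈ {-1, 0}; it meets the y-axis at y = 0 (among the integer gridlines).
Fitting integer coefficients to these (and the overall shape) gives p.

x^4 - 3*x^3*y + y^4 + x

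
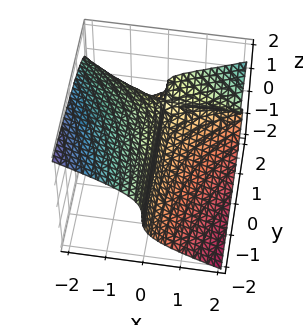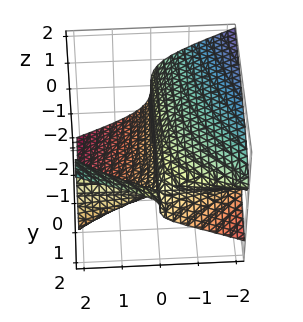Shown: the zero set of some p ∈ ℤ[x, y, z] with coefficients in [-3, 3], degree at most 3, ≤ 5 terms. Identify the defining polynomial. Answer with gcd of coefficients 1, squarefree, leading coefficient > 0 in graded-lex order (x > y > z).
x^2*z - 3*z^3 + 2*x*y - 3*x

First, deg p = 3.
Next, checking where it meets the axes: it meets the z-axis at z = 0 (among the integer gridlines); the visible y-axis segment lies entirely on the surface.
Finally, these observations pin down the coefficients.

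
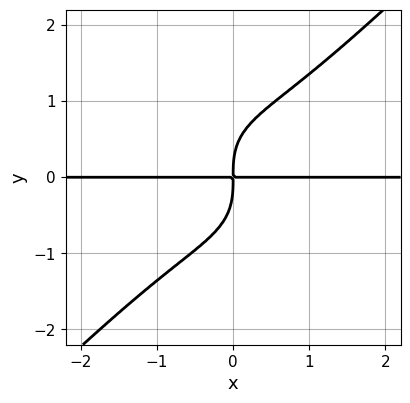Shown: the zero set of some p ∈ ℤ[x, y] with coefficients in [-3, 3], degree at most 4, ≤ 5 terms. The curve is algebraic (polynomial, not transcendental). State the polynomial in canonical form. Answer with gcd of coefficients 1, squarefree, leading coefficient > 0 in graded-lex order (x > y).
2*x^3*y - 2*y^4 + 3*x*y

deg p = 4. No degree-3 curve has this shape.
Observable constraints: the visible x-axis segment lies entirely on the curve.
Matching integer coefficients to the picture gives p.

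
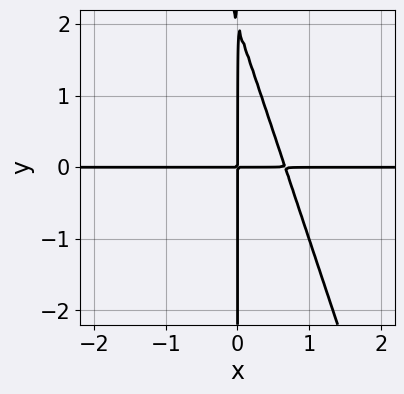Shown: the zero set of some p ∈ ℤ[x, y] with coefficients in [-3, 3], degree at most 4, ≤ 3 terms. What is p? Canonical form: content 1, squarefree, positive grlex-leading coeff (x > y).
1. Degree: a generic line meets the curve in up to 3 points, so deg p = 3.
2. Observable constraints: the visible y-axis segment lies entirely on the curve; every point of the x-axis in the box is on the curve.
3. These observations pin down the coefficients.

3*x^2*y + x*y^2 - 2*x*y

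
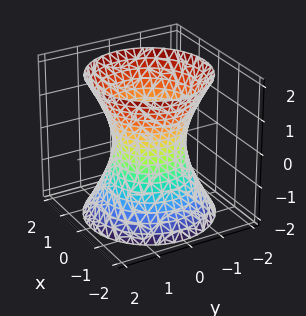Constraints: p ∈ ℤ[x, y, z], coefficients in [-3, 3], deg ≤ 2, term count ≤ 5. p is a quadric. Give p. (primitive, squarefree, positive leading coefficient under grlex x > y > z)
2*x^2 + 2*y^2 - z^2 - 2

(a) deg p = 2. One connected sheet with a waist; a quadric.
(b) Symmetries: mirror symmetry z ↦ −z ⇒ only even powers of z; the z-axis is an axis of rotation, so x and y enter only as x² + y².
(c) Reading off the gridlines: among the integer gridlines, it crosses the y-axis at y ∈ {-1, 1}; a circular section at z = 0 has radius exactly 1; the surface avoids every integer z-axis point in the box; among the integer gridlines, it crosses the x-axis at x ∈ {-1, 1}.
(d) These observations pin down the coefficients.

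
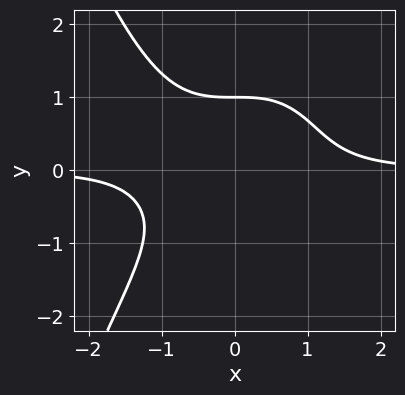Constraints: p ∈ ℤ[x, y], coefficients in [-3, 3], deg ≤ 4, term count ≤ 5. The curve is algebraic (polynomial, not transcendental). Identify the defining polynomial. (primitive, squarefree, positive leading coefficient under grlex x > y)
x^3*y + y^3 - 1

First, the degree is 4 — no degree-3 curve has this shape.
Then, from the axis intercepts and sections: one y-axis crossing is at y = 1; no x-intercept at any integer in the box.
Finally, matching integer coefficients to the picture gives p.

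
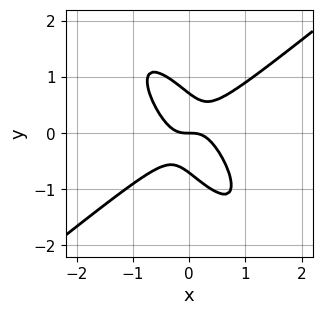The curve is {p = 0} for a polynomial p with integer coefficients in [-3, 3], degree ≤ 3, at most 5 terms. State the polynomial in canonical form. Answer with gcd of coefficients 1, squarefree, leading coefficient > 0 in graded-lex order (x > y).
3*x^3 - 3*x*y^2 - 2*y^3 + y

(a) The degree is 3 — a generic line meets the curve in up to 3 points.
(b) Checking where it meets the axes: it crosses the x-axis at the gridline x = 0; one y-axis crossing is at y = 0.
(c) Fitting integer coefficients to these (and the overall shape) gives p.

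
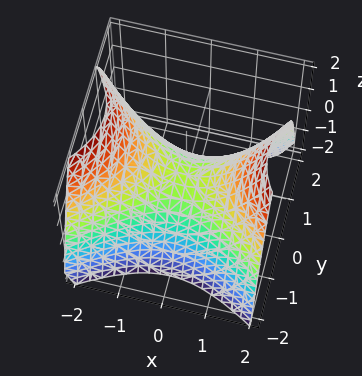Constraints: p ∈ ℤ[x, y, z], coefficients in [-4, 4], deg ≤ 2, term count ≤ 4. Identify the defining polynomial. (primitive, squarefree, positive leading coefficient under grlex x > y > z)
2*x^2 - 3*y^2 - 3*z

First, degree: a saddle surface; a quadric, so deg p = 2.
Next, symmetries: it's symmetric under y → −y, forcing even powers of y; the x ↦ −x reflection is a symmetry, so x appears only in even powers.
Then, from the axis intercepts and sections: it crosses the z-axis at the gridline z = 0; one x-axis crossing is at x = 0.
Finally, together with the visible shape, these determine p as stated.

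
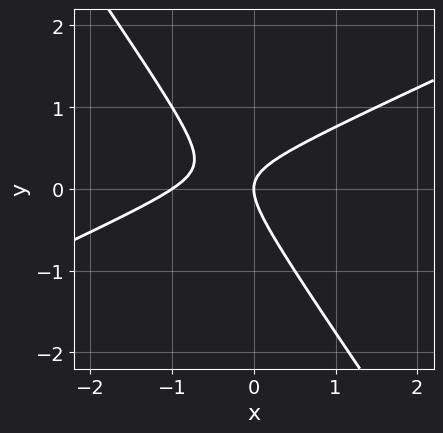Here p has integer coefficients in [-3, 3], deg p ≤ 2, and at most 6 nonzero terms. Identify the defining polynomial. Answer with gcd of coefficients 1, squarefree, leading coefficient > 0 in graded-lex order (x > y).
2*x^2 - 3*x*y - 3*y^2 + 2*x

(a) deg p = 2. The shape is more complex than any degree-1 curve.
(b) Reading off the gridlines: among the integer gridlines, it crosses the x-axis at x ∈ {-1, 0}; it meets the y-axis at y = 0 (among the integer gridlines).
(c) Solving for integer coefficients yields p as stated.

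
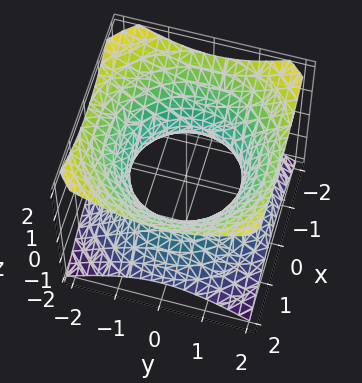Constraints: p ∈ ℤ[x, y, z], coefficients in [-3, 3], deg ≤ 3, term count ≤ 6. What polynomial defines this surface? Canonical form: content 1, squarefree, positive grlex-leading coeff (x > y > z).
2*x^2 + 2*y^2 - 3*z^2 - 3

Degree: one connected sheet with a waist; a quadric, so deg p = 2.
Symmetries: the z ↦ −z reflection is a symmetry, so z appears only in even powers; rotational symmetry about the z-axis ⇒ p depends on x, y only through x² + y².
Observable constraints: it misses every integer gridline on the z-axis; a circular section at z = 0 has radius between 1 and 2.
These observations pin down the coefficients.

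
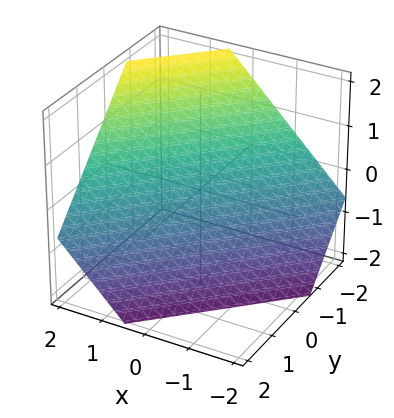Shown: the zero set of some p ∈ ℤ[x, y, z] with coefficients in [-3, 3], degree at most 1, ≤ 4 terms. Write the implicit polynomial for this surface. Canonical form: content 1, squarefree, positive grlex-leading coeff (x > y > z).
3*x - 3*y - 3*z - 2

(a) deg p = 1.
(b) Matching integer coefficients to the picture gives p.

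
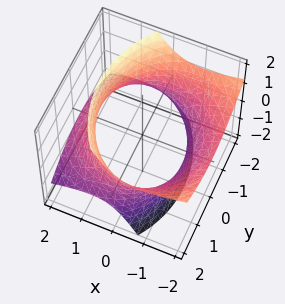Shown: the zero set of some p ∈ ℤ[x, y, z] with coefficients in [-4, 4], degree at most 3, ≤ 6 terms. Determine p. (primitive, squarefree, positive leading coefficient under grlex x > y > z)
x^2 + 2*x*z + y^2 - z^2 - 3

(a) deg p = 2. A generic line meets the surface in up to 2 points.
(b) From the axis intercepts and sections: no z-intercept at any integer in the box.
(c) Together with the visible shape, these determine p as stated.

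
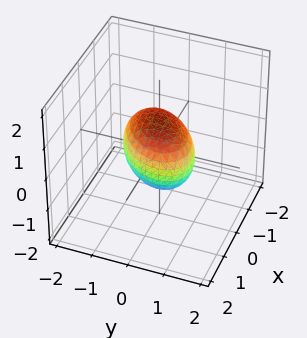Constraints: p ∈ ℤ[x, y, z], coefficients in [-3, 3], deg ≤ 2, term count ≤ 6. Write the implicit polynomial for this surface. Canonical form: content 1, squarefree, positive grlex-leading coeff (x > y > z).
3*x^2 - 2*x*y + 3*y^2 + 3*z^2 - 3

First, deg p = 2.
Then, from the axis intercepts and sections: the x-axis gridline crossings are at x ∈ {-1, 1}; the z-axis gridline crossings are at z ∈ {-1, 1}.
Finally, assembling these constraints gives the stated polynomial.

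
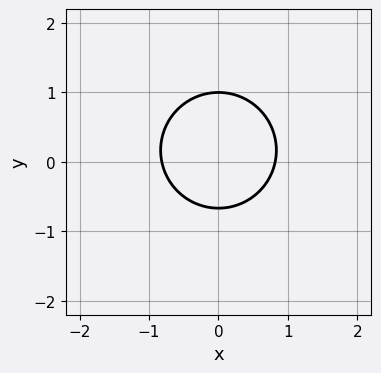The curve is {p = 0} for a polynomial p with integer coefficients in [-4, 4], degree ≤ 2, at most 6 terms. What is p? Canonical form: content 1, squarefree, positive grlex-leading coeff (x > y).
3*x^2 + 3*y^2 - y - 2

(a) Degree: no degree-1 curve has this shape, so deg p = 2.
(b) Symmetries: it's symmetric under x → −x, forcing even powers of x.
(c) From the visible intercepts: it meets the y-axis at y = 1 (among the integer gridlines).
(d) Assembling these constraints gives the stated polynomial.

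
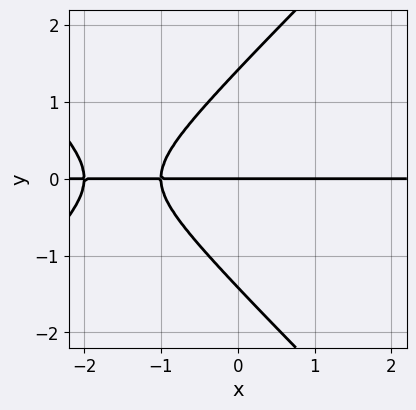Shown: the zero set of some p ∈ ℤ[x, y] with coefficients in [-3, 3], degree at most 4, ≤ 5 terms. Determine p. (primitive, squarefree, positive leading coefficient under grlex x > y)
First, the degree is 3 — no degree-2 curve has this shape.
Then, reading off the gridlines: it meets the y-axis at y = 0 (among the integer gridlines); the visible x-axis segment lies entirely on the curve.
Finally, matching integer coefficients to the picture gives p.

x^2*y - y^3 + 3*x*y + 2*y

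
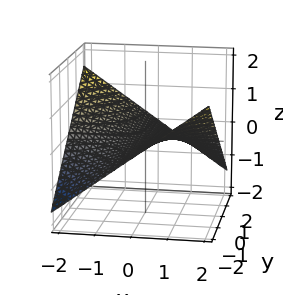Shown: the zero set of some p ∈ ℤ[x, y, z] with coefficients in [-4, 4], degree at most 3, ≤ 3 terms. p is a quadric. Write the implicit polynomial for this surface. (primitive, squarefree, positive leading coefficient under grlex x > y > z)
x*y + 3*z

The degree is 2 — a saddle surface; a quadric.
From the axis intercepts and sections: one z-axis crossing is at z = 0; every point of the x-axis in the box is on the surface; every point of the y-axis in the box is on the surface.
Assembling these constraints gives the stated polynomial.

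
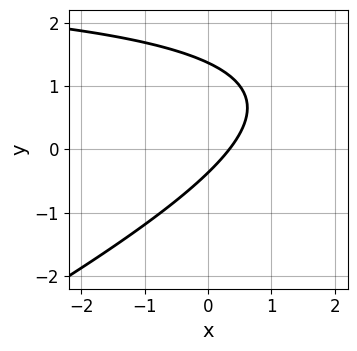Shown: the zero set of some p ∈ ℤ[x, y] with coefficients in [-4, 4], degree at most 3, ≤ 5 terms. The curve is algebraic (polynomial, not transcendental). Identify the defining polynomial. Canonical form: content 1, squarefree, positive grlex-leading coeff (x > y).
(a) Degree: a generic line meets the curve in up to 2 points, so deg p = 2.
(b) The integer polynomial consistent with all of this is the stated p.

x*y - 2*y^2 - 3*x + 2*y + 1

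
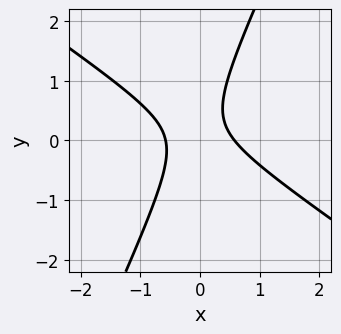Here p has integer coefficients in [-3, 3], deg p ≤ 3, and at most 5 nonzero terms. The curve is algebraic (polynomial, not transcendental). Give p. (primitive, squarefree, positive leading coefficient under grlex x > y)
3*x^2 + 3*x*y - 2*y^2 + y - 1

First, degree: a generic line meets the curve in up to 2 points, so deg p = 2.
Then, against the integer gridlines: the curve avoids every integer y-axis point in the box.
Finally, together with the visible shape, these determine p as stated.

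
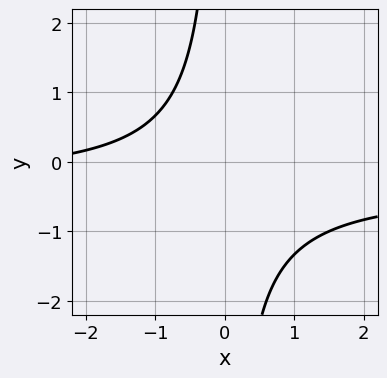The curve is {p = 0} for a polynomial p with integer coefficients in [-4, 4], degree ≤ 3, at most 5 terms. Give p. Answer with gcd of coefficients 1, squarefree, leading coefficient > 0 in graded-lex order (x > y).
3*x*y + x + 3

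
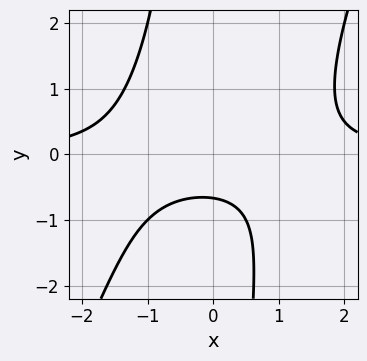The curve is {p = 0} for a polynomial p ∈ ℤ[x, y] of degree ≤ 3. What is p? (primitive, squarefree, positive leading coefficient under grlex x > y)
First, the degree is 3 — no degree-2 curve has this shape.
Next, from the visible intercepts: no x-intercept at any integer in the box.
Finally, these observations pin down the coefficients.

2*x^2*y - x*y^2 - 3*y - 2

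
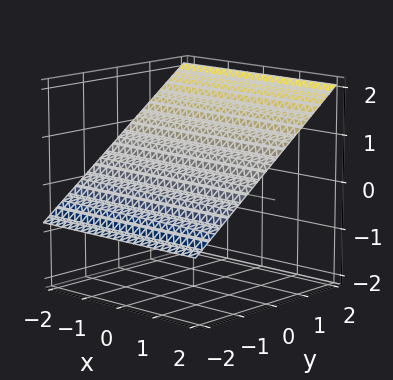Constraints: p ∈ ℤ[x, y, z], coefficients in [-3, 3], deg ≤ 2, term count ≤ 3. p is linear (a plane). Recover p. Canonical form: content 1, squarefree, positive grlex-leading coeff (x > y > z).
(a) deg p = 1. Every cross-section is a straight line — this is a plane.
(b) Against the integer gridlines: it crosses the y-axis at the gridline y = -1; no x-intercept at any integer in the box.
(c) Together with the visible shape, these determine p as stated.

2*y - 3*z + 2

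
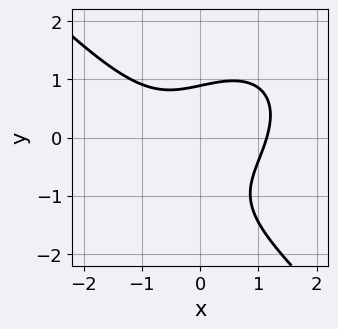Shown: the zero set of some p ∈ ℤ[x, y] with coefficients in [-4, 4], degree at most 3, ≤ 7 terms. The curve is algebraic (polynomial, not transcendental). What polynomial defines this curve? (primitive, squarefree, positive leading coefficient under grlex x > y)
2*x^3 + 2*y^3 - 2*x*y + 2*y^2 - 3

(a) deg p = 3. The shape is more complex than any degree-2 curve.
(b) The integer polynomial consistent with all of this is the stated p.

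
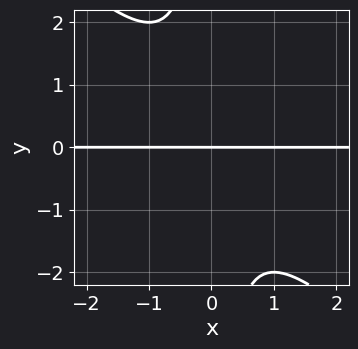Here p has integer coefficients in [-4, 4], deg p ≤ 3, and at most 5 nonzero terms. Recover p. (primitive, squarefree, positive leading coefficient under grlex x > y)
x^2*y + x*y^2 + y

First, deg p = 3.
Next, observable constraints: every point of the x-axis in the box is on the curve; it meets the y-axis at y = 0 (among the integer gridlines).
Finally, the integer polynomial consistent with all of this is the stated p.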